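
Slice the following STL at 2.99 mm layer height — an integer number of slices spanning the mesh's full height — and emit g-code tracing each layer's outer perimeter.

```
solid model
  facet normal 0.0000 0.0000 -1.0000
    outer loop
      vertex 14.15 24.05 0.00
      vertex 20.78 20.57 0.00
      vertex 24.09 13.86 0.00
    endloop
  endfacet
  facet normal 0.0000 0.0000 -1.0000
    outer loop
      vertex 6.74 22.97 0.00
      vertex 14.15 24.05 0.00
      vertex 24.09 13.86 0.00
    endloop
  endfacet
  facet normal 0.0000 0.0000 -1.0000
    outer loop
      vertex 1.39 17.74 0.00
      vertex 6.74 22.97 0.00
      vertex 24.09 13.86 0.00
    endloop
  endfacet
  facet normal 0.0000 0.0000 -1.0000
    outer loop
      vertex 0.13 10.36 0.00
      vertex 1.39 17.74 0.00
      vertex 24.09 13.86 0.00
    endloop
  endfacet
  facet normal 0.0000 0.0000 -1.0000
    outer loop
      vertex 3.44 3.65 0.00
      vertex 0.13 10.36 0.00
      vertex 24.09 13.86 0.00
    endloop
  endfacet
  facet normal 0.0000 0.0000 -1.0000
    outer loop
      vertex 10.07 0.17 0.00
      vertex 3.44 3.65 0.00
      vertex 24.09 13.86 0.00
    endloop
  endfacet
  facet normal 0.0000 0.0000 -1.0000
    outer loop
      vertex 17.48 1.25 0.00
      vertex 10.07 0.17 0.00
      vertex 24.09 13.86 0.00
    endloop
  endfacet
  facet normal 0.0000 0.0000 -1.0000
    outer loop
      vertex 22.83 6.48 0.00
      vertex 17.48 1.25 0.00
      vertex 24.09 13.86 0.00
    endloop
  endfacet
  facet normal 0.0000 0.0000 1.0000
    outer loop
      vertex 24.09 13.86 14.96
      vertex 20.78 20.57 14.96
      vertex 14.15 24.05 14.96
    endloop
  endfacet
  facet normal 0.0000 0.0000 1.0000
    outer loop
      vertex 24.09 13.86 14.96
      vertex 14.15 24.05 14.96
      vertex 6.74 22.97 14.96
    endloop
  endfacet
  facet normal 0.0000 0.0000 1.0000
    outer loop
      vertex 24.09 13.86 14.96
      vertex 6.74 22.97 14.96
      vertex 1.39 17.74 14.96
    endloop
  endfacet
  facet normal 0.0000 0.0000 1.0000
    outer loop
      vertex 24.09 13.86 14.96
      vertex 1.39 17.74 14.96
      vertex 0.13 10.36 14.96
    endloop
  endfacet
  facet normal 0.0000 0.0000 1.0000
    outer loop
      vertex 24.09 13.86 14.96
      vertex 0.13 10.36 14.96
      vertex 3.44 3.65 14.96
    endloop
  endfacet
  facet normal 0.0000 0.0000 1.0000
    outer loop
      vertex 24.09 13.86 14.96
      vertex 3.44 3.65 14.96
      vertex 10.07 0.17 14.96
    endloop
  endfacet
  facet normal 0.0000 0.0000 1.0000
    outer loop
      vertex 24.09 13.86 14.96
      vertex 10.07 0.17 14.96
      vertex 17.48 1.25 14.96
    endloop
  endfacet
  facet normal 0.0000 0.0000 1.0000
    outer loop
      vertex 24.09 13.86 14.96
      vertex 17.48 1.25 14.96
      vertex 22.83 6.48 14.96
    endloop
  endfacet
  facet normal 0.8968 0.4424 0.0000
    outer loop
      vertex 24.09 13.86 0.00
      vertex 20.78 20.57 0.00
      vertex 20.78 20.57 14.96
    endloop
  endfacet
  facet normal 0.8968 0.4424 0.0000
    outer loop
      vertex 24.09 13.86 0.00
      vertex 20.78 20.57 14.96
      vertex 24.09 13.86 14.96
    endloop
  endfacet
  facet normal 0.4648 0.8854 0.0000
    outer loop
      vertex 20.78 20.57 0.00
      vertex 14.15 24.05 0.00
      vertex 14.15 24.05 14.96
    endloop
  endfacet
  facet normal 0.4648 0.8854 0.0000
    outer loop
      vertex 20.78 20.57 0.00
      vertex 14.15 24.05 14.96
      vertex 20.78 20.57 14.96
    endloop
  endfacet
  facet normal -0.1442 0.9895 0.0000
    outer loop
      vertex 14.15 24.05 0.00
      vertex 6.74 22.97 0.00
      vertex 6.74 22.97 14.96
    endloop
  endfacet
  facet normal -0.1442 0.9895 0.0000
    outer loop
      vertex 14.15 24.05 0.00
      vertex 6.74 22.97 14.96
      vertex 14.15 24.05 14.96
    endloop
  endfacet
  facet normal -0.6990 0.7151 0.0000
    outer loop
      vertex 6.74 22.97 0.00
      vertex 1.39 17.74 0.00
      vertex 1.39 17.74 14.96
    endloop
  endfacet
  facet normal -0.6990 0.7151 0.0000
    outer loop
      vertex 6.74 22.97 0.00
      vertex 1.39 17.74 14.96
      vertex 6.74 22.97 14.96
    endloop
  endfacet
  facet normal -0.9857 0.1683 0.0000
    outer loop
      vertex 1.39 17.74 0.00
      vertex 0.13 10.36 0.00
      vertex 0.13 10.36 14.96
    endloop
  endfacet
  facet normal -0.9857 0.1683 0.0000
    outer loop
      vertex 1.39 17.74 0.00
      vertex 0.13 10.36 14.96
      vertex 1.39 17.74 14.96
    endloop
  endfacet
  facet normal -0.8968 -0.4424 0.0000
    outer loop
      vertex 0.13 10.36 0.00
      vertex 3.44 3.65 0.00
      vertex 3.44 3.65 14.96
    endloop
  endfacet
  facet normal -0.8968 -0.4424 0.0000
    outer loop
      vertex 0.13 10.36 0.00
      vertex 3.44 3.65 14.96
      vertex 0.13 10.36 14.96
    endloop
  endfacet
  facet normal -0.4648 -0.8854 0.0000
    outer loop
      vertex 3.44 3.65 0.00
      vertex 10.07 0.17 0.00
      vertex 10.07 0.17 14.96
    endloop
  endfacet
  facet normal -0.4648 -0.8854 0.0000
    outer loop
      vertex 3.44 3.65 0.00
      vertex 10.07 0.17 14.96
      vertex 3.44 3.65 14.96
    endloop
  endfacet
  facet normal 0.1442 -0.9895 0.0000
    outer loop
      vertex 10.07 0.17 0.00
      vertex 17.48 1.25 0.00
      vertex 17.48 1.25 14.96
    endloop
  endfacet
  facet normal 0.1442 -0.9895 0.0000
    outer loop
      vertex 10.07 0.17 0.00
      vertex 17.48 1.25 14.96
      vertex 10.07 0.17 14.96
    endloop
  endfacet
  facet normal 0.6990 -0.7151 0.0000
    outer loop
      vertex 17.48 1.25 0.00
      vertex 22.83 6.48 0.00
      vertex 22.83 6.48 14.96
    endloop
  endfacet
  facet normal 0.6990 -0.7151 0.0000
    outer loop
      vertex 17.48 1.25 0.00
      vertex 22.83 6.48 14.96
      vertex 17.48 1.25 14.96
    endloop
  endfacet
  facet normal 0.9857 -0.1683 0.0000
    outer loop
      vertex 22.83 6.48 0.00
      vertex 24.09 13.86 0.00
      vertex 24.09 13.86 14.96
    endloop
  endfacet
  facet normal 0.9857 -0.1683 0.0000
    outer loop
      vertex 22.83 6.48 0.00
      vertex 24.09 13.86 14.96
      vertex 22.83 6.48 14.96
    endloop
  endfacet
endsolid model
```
; perimeter-only toolpath
G21 ; units = mm
G90 ; absolute positioning
G28 ; home
; layer 1
G0 Z2.99
G0 X24.09 Y13.86
G1 X20.78 Y20.57
G1 X14.15 Y24.05
G1 X6.74 Y22.97
G1 X1.39 Y17.74
G1 X0.13 Y10.36
G1 X3.44 Y3.65
G1 X10.07 Y0.17
G1 X17.48 Y1.25
G1 X22.83 Y6.48
G1 X24.09 Y13.86
; layer 2
G0 Z5.98
G0 X24.09 Y13.86
G1 X20.78 Y20.57
G1 X14.15 Y24.05
G1 X6.74 Y22.97
G1 X1.39 Y17.74
G1 X0.13 Y10.36
G1 X3.44 Y3.65
G1 X10.07 Y0.17
G1 X17.48 Y1.25
G1 X22.83 Y6.48
G1 X24.09 Y13.86
; layer 3
G0 Z8.98
G0 X24.09 Y13.86
G1 X20.78 Y20.57
G1 X14.15 Y24.05
G1 X6.74 Y22.97
G1 X1.39 Y17.74
G1 X0.13 Y10.36
G1 X3.44 Y3.65
G1 X10.07 Y0.17
G1 X17.48 Y1.25
G1 X22.83 Y6.48
G1 X24.09 Y13.86
; layer 4
G0 Z11.97
G0 X24.09 Y13.86
G1 X20.78 Y20.57
G1 X14.15 Y24.05
G1 X6.74 Y22.97
G1 X1.39 Y17.74
G1 X0.13 Y10.36
G1 X3.44 Y3.65
G1 X10.07 Y0.17
G1 X17.48 Y1.25
G1 X22.83 Y6.48
G1 X24.09 Y13.86
; layer 5
G0 Z14.96
G0 X24.09 Y13.86
G1 X20.78 Y20.57
G1 X14.15 Y24.05
G1 X6.74 Y22.97
G1 X1.39 Y17.74
G1 X0.13 Y10.36
G1 X3.44 Y3.65
G1 X10.07 Y0.17
G1 X17.48 Y1.25
G1 X22.83 Y6.48
G1 X24.09 Y13.86
M2 ; end

The solid is a regular 10-sided prism (a cylinder approximated with 10 flat sides), circumscribed radius ≈ 12.1 mm, height ≈ 15 mm. Slicing at Δz = 2.99 mm — 5 equal slices spanning the solid's height, so layer i sits at z = i·h/5 — gives 5 non-empty perimeters. Each is a 10-segment closed polygon; G0 lifts to the layer z and rapids to the start vertex, then G1 traces the edges.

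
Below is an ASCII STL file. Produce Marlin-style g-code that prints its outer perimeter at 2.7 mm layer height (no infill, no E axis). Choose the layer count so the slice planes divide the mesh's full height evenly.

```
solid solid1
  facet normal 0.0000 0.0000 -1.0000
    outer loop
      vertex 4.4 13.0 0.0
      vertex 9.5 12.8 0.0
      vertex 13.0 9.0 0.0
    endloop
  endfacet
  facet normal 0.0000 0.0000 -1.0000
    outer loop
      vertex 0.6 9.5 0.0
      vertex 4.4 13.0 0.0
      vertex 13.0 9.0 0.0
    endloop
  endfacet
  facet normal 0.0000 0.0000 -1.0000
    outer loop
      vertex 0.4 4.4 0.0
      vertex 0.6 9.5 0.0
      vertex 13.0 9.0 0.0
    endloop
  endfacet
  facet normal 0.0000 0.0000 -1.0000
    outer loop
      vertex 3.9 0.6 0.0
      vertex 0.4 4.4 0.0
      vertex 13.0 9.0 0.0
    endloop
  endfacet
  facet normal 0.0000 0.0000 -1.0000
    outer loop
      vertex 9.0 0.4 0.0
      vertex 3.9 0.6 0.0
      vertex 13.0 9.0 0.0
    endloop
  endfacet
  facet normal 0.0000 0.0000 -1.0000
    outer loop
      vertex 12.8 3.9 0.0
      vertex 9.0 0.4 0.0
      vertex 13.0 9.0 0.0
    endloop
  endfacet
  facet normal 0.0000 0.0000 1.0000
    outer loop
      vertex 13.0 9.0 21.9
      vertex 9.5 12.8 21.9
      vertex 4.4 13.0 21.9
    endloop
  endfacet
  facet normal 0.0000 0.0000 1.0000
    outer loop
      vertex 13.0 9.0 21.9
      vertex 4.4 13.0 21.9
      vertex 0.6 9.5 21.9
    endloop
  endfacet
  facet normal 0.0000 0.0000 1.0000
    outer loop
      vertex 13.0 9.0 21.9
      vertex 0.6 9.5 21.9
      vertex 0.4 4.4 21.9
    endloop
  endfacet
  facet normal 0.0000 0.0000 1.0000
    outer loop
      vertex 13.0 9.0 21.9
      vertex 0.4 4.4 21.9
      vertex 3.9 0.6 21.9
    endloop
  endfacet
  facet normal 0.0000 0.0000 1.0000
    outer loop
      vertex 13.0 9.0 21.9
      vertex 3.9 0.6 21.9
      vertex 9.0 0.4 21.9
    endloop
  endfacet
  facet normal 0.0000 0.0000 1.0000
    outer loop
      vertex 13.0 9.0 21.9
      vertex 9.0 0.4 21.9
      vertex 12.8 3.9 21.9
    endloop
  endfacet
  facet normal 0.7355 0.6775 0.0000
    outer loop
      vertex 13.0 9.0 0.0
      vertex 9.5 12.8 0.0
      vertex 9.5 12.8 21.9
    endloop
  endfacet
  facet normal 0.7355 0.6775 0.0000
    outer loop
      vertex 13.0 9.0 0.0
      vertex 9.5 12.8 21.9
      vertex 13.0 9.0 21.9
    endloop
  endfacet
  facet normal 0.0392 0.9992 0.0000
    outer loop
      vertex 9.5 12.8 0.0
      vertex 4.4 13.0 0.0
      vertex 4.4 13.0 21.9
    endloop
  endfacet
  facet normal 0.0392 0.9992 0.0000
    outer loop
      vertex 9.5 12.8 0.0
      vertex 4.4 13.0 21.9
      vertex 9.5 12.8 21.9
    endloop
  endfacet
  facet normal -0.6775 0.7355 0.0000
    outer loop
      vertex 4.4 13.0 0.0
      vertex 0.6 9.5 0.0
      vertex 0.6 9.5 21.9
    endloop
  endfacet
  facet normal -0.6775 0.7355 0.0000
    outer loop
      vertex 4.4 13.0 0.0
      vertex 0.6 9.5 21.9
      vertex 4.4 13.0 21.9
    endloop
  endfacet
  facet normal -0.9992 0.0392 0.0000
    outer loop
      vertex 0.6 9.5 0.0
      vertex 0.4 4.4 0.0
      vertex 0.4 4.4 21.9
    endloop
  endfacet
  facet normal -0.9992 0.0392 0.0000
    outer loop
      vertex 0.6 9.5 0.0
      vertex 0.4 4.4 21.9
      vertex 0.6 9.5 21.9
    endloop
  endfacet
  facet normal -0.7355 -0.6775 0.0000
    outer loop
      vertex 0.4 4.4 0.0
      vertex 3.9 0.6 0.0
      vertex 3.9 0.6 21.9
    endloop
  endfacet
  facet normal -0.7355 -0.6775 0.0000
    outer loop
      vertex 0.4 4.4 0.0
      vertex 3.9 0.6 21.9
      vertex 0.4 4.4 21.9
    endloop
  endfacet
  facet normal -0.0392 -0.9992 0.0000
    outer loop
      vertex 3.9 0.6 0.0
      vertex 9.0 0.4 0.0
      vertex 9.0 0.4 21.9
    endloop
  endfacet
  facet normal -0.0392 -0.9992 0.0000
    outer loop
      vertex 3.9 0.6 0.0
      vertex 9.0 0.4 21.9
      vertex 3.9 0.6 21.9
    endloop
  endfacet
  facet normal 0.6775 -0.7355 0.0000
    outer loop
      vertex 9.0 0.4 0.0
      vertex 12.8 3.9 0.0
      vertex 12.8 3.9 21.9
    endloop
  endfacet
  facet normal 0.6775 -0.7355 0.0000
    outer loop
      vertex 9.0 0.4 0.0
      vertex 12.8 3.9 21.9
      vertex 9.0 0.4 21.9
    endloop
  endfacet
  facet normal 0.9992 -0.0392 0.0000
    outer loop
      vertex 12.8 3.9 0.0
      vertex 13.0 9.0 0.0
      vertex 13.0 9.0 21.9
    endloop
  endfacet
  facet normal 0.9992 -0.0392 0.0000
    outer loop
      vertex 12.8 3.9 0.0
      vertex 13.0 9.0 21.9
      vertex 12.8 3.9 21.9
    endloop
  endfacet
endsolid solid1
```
; perimeter-only toolpath
G21 ; units = mm
G90 ; absolute positioning
G28 ; home
; layer 1
G0 Z2.7
G0 X13.0 Y9.0
G1 X9.5 Y12.8
G1 X4.4 Y13.0
G1 X0.6 Y9.5
G1 X0.4 Y4.4
G1 X3.9 Y0.6
G1 X9.0 Y0.4
G1 X12.8 Y3.9
G1 X13.0 Y9.0
; layer 2
G0 Z5.5
G0 X13.0 Y9.0
G1 X9.5 Y12.8
G1 X4.4 Y13.0
G1 X0.6 Y9.5
G1 X0.4 Y4.4
G1 X3.9 Y0.6
G1 X9.0 Y0.4
G1 X12.8 Y3.9
G1 X13.0 Y9.0
; layer 3
G0 Z8.2
G0 X13.0 Y9.0
G1 X9.5 Y12.8
G1 X4.4 Y13.0
G1 X0.6 Y9.5
G1 X0.4 Y4.4
G1 X3.9 Y0.6
G1 X9.0 Y0.4
G1 X12.8 Y3.9
G1 X13.0 Y9.0
; layer 4
G0 Z10.9
G0 X13.0 Y9.0
G1 X9.5 Y12.8
G1 X4.4 Y13.0
G1 X0.6 Y9.5
G1 X0.4 Y4.4
G1 X3.9 Y0.6
G1 X9.0 Y0.4
G1 X12.8 Y3.9
G1 X13.0 Y9.0
; layer 5
G0 Z13.7
G0 X13.0 Y9.0
G1 X9.5 Y12.8
G1 X4.4 Y13.0
G1 X0.6 Y9.5
G1 X0.4 Y4.4
G1 X3.9 Y0.6
G1 X9.0 Y0.4
G1 X12.8 Y3.9
G1 X13.0 Y9.0
; layer 6
G0 Z16.4
G0 X13.0 Y9.0
G1 X9.5 Y12.8
G1 X4.4 Y13.0
G1 X0.6 Y9.5
G1 X0.4 Y4.4
G1 X3.9 Y0.6
G1 X9.0 Y0.4
G1 X12.8 Y3.9
G1 X13.0 Y9.0
; layer 7
G0 Z19.2
G0 X13.0 Y9.0
G1 X9.5 Y12.8
G1 X4.4 Y13.0
G1 X0.6 Y9.5
G1 X0.4 Y4.4
G1 X3.9 Y0.6
G1 X9.0 Y0.4
G1 X12.8 Y3.9
G1 X13.0 Y9.0
; layer 8
G0 Z21.9
G0 X13.0 Y9.0
G1 X9.5 Y12.8
G1 X4.4 Y13.0
G1 X0.6 Y9.5
G1 X0.4 Y4.4
G1 X3.9 Y0.6
G1 X9.0 Y0.4
G1 X12.8 Y3.9
G1 X13.0 Y9.0
M2 ; end

The solid is a regular 8-sided prism (a cylinder approximated with 8 flat sides), circumscribed radius ≈ 6.7 mm, height ≈ 21.9 mm. Slicing at Δz = 2.7 mm — 8 equal slices spanning the solid's height, so layer i sits at z = i·h/8 — gives 8 non-empty perimeters. Each is a 8-segment closed polygon; G0 lifts to the layer z and rapids to the start vertex, then G1 traces the edges.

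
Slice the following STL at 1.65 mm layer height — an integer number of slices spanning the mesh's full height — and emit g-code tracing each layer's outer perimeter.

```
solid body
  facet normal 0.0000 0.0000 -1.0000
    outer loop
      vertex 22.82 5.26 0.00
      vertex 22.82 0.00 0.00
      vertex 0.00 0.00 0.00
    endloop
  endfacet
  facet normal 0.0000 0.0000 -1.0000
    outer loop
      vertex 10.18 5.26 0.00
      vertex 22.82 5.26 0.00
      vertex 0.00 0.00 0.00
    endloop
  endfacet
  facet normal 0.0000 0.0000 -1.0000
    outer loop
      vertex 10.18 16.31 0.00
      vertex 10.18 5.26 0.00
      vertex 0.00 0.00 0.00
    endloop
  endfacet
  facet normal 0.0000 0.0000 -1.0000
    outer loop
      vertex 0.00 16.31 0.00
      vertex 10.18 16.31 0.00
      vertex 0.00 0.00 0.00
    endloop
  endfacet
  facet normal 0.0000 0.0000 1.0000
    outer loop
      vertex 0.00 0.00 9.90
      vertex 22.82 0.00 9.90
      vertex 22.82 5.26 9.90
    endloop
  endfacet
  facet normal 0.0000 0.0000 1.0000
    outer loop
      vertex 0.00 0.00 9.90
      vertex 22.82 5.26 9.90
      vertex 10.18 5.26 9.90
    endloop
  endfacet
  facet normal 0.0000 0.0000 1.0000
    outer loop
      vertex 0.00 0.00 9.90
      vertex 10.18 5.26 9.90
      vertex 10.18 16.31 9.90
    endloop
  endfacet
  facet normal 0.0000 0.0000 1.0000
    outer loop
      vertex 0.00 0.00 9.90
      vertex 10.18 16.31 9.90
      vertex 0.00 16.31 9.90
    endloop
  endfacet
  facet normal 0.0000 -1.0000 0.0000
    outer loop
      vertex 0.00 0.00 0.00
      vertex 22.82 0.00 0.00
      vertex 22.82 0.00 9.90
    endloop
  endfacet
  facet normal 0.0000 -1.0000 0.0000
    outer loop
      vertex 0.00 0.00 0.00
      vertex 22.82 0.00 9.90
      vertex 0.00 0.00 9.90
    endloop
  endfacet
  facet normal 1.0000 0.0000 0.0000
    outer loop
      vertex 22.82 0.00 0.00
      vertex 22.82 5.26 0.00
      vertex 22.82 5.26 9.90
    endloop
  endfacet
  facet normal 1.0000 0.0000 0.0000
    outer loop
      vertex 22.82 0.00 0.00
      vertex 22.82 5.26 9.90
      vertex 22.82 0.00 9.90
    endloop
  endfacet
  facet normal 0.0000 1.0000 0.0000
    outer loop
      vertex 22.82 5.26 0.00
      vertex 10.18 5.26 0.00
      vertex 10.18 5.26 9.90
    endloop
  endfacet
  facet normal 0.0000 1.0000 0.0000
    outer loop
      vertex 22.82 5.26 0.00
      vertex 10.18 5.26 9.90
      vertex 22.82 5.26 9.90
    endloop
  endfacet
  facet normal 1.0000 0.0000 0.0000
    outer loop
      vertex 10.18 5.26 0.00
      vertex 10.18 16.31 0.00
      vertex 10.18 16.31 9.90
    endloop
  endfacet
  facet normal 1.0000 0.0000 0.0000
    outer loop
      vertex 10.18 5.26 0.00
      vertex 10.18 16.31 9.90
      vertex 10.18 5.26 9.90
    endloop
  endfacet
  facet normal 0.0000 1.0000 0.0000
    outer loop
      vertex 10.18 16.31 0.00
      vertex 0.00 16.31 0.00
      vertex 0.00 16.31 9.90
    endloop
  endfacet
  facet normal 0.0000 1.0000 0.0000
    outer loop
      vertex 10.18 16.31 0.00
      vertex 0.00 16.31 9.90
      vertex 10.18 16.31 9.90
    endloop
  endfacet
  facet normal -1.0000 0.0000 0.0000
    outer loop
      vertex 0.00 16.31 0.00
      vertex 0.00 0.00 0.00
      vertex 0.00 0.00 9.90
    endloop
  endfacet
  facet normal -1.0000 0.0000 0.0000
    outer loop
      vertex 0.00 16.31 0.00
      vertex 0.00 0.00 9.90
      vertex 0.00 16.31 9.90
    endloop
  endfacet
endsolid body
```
; perimeter-only toolpath
G21 ; units = mm
G90 ; absolute positioning
G28 ; home
; layer 1
G0 Z1.65
G0 X0.00 Y0.00
G1 X22.82 Y0.00
G1 X22.82 Y5.26
G1 X10.18 Y5.26
G1 X10.18 Y16.31
G1 X0.00 Y16.31
G1 X0.00 Y0.00
; layer 2
G0 Z3.30
G0 X0.00 Y0.00
G1 X22.82 Y0.00
G1 X22.82 Y5.26
G1 X10.18 Y5.26
G1 X10.18 Y16.31
G1 X0.00 Y16.31
G1 X0.00 Y0.00
; layer 3
G0 Z4.95
G0 X0.00 Y0.00
G1 X22.82 Y0.00
G1 X22.82 Y5.26
G1 X10.18 Y5.26
G1 X10.18 Y16.31
G1 X0.00 Y16.31
G1 X0.00 Y0.00
; layer 4
G0 Z6.60
G0 X0.00 Y0.00
G1 X22.82 Y0.00
G1 X22.82 Y5.26
G1 X10.18 Y5.26
G1 X10.18 Y16.31
G1 X0.00 Y16.31
G1 X0.00 Y0.00
; layer 5
G0 Z8.25
G0 X0.00 Y0.00
G1 X22.82 Y0.00
G1 X22.82 Y5.26
G1 X10.18 Y5.26
G1 X10.18 Y16.31
G1 X0.00 Y16.31
G1 X0.00 Y0.00
; layer 6
G0 Z9.90
G0 X0.00 Y0.00
G1 X22.82 Y0.00
G1 X22.82 Y5.26
G1 X10.18 Y5.26
G1 X10.18 Y16.31
G1 X0.00 Y16.31
G1 X0.00 Y0.00
M2 ; end

The solid is an L-shaped prism: outer 22.8 × 16.3 mm, arm thicknesses ≈ 5.26 mm (horizontal) and 10.2 mm (vertical), extruded 9.9 mm in z. Slicing at Δz = 1.65 mm — 6 equal slices spanning the solid's height, so layer i sits at z = i·h/6 — gives 6 non-empty perimeters. Each is a 6-segment closed polygon; G0 lifts to the layer z and rapids to the start vertex, then G1 traces the edges.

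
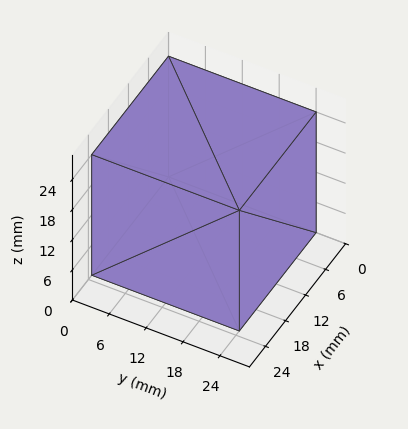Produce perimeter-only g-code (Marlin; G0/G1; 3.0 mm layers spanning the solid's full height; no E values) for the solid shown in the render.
Reading the render: the shape is a rectangular box, roughly 23 × 24 mm footprint and 24 mm tall (dimensions read to the nearest mm from the axis ticks). For the g-code, the solid's height is divided into equal slices at the stated Δz and each level perimeter traced with G1 moves after a G0 lift.

; perimeter-only toolpath
G21 ; units = mm
G90 ; absolute positioning
G28 ; home
; layer 1
G0 Z3.0
G0 X0.0 Y0.0
G1 X23.0 Y0.0
G1 X23.0 Y24.0
G1 X0.0 Y24.0
G1 X0.0 Y0.0
; layer 2
G0 Z6.0
G0 X0.0 Y0.0
G1 X23.0 Y0.0
G1 X23.0 Y24.0
G1 X0.0 Y24.0
G1 X0.0 Y0.0
; layer 3
G0 Z9.0
G0 X0.0 Y0.0
G1 X23.0 Y0.0
G1 X23.0 Y24.0
G1 X0.0 Y24.0
G1 X0.0 Y0.0
; layer 4
G0 Z12.0
G0 X0.0 Y0.0
G1 X23.0 Y0.0
G1 X23.0 Y24.0
G1 X0.0 Y24.0
G1 X0.0 Y0.0
; layer 5
G0 Z15.0
G0 X0.0 Y0.0
G1 X23.0 Y0.0
G1 X23.0 Y24.0
G1 X0.0 Y24.0
G1 X0.0 Y0.0
; layer 6
G0 Z18.0
G0 X0.0 Y0.0
G1 X23.0 Y0.0
G1 X23.0 Y24.0
G1 X0.0 Y24.0
G1 X0.0 Y0.0
; layer 7
G0 Z21.0
G0 X0.0 Y0.0
G1 X23.0 Y0.0
G1 X23.0 Y24.0
G1 X0.0 Y24.0
G1 X0.0 Y0.0
; layer 8
G0 Z24.0
G0 X0.0 Y0.0
G1 X23.0 Y0.0
G1 X23.0 Y24.0
G1 X0.0 Y24.0
G1 X0.0 Y0.0
M2 ; end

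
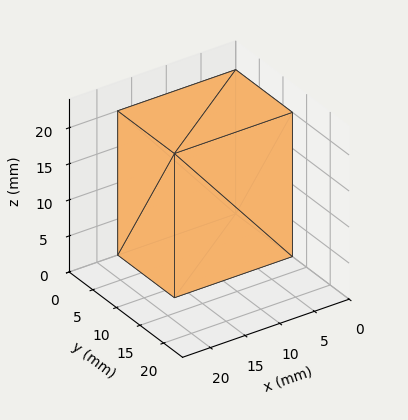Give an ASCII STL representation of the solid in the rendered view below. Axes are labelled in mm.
Reading the render: the shape is a rectangular box, roughly 17 × 12 mm footprint and 20 mm tall (dimensions read to the nearest mm from the axis ticks). For the STL, each face is triangulated and given an outward normal.

solid part
  facet normal 0.0000 0.0000 -1.0000
    outer loop
      vertex 17.00 12.00 0.00
      vertex 17.00 0.00 0.00
      vertex 0.00 0.00 0.00
    endloop
  endfacet
  facet normal 0.0000 0.0000 -1.0000
    outer loop
      vertex 0.00 12.00 0.00
      vertex 17.00 12.00 0.00
      vertex 0.00 0.00 0.00
    endloop
  endfacet
  facet normal 0.0000 0.0000 1.0000
    outer loop
      vertex 0.00 0.00 20.00
      vertex 17.00 0.00 20.00
      vertex 17.00 12.00 20.00
    endloop
  endfacet
  facet normal 0.0000 0.0000 1.0000
    outer loop
      vertex 0.00 0.00 20.00
      vertex 17.00 12.00 20.00
      vertex 0.00 12.00 20.00
    endloop
  endfacet
  facet normal 0.0000 -1.0000 0.0000
    outer loop
      vertex 0.00 0.00 0.00
      vertex 17.00 0.00 0.00
      vertex 17.00 0.00 20.00
    endloop
  endfacet
  facet normal 0.0000 -1.0000 0.0000
    outer loop
      vertex 0.00 0.00 0.00
      vertex 17.00 0.00 20.00
      vertex 0.00 0.00 20.00
    endloop
  endfacet
  facet normal 0.0000 1.0000 0.0000
    outer loop
      vertex 17.00 12.00 20.00
      vertex 17.00 12.00 0.00
      vertex 0.00 12.00 0.00
    endloop
  endfacet
  facet normal 0.0000 1.0000 0.0000
    outer loop
      vertex 0.00 12.00 20.00
      vertex 17.00 12.00 20.00
      vertex 0.00 12.00 0.00
    endloop
  endfacet
  facet normal -1.0000 0.0000 0.0000
    outer loop
      vertex 0.00 12.00 20.00
      vertex 0.00 12.00 0.00
      vertex 0.00 0.00 0.00
    endloop
  endfacet
  facet normal -1.0000 0.0000 0.0000
    outer loop
      vertex 0.00 0.00 20.00
      vertex 0.00 12.00 20.00
      vertex 0.00 0.00 0.00
    endloop
  endfacet
  facet normal 1.0000 0.0000 0.0000
    outer loop
      vertex 17.00 0.00 0.00
      vertex 17.00 12.00 0.00
      vertex 17.00 12.00 20.00
    endloop
  endfacet
  facet normal 1.0000 0.0000 0.0000
    outer loop
      vertex 17.00 0.00 0.00
      vertex 17.00 12.00 20.00
      vertex 17.00 0.00 20.00
    endloop
  endfacet
endsolid part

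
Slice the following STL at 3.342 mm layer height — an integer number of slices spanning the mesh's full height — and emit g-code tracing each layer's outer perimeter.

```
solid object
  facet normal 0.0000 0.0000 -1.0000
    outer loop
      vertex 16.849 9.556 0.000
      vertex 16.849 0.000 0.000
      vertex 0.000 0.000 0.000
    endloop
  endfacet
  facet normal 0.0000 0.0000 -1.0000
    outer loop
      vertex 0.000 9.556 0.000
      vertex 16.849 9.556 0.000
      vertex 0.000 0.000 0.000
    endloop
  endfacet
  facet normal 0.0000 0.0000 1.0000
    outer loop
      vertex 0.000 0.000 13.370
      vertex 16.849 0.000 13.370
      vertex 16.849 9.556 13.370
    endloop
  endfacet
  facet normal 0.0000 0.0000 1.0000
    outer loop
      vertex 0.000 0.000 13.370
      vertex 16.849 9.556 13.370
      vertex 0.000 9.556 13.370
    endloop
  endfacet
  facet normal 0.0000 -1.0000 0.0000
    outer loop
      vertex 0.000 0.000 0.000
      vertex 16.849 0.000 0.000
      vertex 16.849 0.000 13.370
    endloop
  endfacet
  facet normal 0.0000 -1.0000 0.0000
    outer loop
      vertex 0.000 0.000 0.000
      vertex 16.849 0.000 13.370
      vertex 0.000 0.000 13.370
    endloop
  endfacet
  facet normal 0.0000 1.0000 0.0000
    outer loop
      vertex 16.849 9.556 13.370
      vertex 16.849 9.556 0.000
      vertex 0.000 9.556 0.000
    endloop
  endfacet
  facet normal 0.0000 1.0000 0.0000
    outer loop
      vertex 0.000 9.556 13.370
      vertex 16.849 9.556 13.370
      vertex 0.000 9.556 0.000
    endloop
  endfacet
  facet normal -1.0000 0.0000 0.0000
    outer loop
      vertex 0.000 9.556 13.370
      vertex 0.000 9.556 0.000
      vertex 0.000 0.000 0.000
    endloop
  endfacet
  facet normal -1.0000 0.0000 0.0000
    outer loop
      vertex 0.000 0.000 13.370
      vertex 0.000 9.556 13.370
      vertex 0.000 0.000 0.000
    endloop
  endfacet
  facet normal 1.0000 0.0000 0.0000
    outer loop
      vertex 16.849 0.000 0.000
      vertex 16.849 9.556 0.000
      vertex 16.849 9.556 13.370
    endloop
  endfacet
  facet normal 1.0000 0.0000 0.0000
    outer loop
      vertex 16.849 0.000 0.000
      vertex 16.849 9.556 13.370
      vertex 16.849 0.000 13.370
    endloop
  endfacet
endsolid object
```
; perimeter-only toolpath
G21 ; units = mm
G90 ; absolute positioning
G28 ; home
; layer 1
G0 Z3.342
G0 X0.000 Y0.000
G1 X16.849 Y0.000
G1 X16.849 Y9.556
G1 X0.000 Y9.556
G1 X0.000 Y0.000
; layer 2
G0 Z6.685
G0 X0.000 Y0.000
G1 X16.849 Y0.000
G1 X16.849 Y9.556
G1 X0.000 Y9.556
G1 X0.000 Y0.000
; layer 3
G0 Z10.027
G0 X0.000 Y0.000
G1 X16.849 Y0.000
G1 X16.849 Y9.556
G1 X0.000 Y9.556
G1 X0.000 Y0.000
; layer 4
G0 Z13.370
G0 X0.000 Y0.000
G1 X16.849 Y0.000
G1 X16.849 Y9.556
G1 X0.000 Y9.556
G1 X0.000 Y0.000
M2 ; end

The solid is a rectangular box, roughly 16.8 × 9.56 mm footprint and 13.4 mm tall. Slicing at Δz = 3.342 mm — 4 equal slices spanning the solid's height, so layer i sits at z = i·h/4 — gives 4 non-empty perimeters. Each is a 4-segment closed polygon; G0 lifts to the layer z and rapids to the start vertex, then G1 traces the edges.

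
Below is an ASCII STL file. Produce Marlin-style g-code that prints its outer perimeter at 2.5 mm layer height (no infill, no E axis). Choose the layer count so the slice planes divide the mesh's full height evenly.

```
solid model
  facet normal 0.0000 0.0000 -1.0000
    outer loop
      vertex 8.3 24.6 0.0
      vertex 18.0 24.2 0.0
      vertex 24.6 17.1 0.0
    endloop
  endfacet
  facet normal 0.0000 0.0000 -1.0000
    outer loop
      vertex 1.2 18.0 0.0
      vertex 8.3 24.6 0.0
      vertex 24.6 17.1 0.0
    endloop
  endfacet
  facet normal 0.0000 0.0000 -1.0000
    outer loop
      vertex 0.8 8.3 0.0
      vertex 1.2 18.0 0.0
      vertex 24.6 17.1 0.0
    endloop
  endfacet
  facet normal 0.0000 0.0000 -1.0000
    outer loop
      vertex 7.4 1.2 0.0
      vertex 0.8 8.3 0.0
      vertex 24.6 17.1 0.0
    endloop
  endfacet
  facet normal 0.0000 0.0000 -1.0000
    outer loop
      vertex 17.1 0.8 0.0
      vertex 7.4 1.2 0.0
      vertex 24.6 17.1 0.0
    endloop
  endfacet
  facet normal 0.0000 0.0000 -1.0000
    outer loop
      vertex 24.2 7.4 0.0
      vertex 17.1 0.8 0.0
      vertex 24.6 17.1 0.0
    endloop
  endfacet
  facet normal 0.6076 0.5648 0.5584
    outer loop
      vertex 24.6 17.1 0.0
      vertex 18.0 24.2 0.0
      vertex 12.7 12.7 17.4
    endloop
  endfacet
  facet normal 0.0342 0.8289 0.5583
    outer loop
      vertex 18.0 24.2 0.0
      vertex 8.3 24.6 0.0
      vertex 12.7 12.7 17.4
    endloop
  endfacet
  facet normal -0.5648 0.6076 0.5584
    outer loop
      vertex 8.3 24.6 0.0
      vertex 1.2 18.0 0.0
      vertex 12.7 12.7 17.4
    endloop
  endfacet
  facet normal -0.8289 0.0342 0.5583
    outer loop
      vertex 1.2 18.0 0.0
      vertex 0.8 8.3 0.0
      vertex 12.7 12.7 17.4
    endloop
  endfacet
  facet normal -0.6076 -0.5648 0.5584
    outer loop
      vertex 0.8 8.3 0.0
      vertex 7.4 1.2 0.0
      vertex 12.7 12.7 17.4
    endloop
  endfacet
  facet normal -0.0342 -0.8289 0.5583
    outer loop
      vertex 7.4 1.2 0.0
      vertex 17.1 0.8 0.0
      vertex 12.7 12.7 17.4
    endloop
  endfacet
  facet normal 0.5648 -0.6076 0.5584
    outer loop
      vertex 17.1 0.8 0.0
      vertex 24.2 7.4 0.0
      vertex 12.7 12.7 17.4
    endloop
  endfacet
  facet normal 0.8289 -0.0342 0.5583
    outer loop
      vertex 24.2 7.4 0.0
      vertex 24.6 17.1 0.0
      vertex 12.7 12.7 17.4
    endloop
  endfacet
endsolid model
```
; perimeter-only toolpath
G21 ; units = mm
G90 ; absolute positioning
G28 ; home
; layer 1
G0 Z2.5
G0 X22.9 Y16.5
G1 X17.2 Y22.6
G1 X8.9 Y22.9
G1 X2.8 Y17.2
G1 X2.5 Y8.9
G1 X8.2 Y2.8
G1 X16.5 Y2.5
G1 X22.6 Y8.2
G1 X22.9 Y16.5
; layer 2
G0 Z5.0
G0 X21.2 Y15.8
G1 X16.5 Y20.9
G1 X9.6 Y21.2
G1 X4.5 Y16.5
G1 X4.2 Y9.6
G1 X8.9 Y4.5
G1 X15.8 Y4.2
G1 X20.9 Y8.9
G1 X21.2 Y15.8
; layer 3
G0 Z7.5
G0 X19.5 Y15.2
G1 X15.7 Y19.3
G1 X10.2 Y19.5
G1 X6.1 Y15.7
G1 X5.9 Y10.2
G1 X9.7 Y6.1
G1 X15.2 Y5.9
G1 X19.3 Y9.7
G1 X19.5 Y15.2
; layer 4
G0 Z9.9
G0 X17.8 Y14.6
G1 X15.0 Y17.6
G1 X10.8 Y17.8
G1 X7.8 Y15.0
G1 X7.6 Y10.8
G1 X10.4 Y7.8
G1 X14.6 Y7.6
G1 X17.6 Y10.4
G1 X17.8 Y14.6
; layer 5
G0 Z12.4
G0 X16.1 Y14.0
G1 X14.2 Y16.0
G1 X11.4 Y16.1
G1 X9.4 Y14.2
G1 X9.3 Y11.4
G1 X11.2 Y9.4
G1 X14.0 Y9.3
G1 X16.0 Y11.2
G1 X16.1 Y14.0
; layer 6
G0 Z14.9
G0 X14.4 Y13.3
G1 X13.5 Y14.3
G1 X12.1 Y14.4
G1 X11.1 Y13.5
G1 X11.0 Y12.1
G1 X11.9 Y11.1
G1 X13.3 Y11.0
G1 X14.3 Y11.9
G1 X14.4 Y13.3
M2 ; end

The solid is a regular 8-sided pyramid, base circumscribed radius ≈ 12.7 mm, apex at z ≈ 17.4 mm. Slicing at Δz = 2.5 mm — 7 equal slices spanning the solid's height, so layer i sits at z = i·h/7 — gives 6 non-empty perimeters. Each is a 8-segment closed polygon; G0 lifts to the layer z and rapids to the start vertex, then G1 traces the edges. The cross-section shrinks linearly with z (the slice at the apex is degenerate and omitted).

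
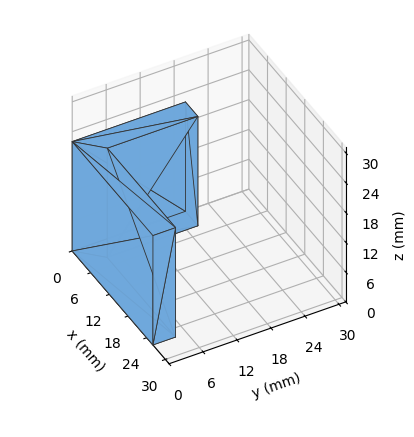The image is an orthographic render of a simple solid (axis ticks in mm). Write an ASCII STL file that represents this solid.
Reading the render: the shape is an L-shaped prism: outer 26 × 20 mm, arm thicknesses ≈ 4 mm (horizontal) and 4 mm (vertical), extruded 22 mm in z (dimensions read to the nearest mm from the axis ticks). For the STL, each face is triangulated and given an outward normal.

solid part
  facet normal 0.0000 0.0000 -1.0000
    outer loop
      vertex 26.00 4.00 0.00
      vertex 26.00 0.00 0.00
      vertex 0.00 0.00 0.00
    endloop
  endfacet
  facet normal 0.0000 0.0000 -1.0000
    outer loop
      vertex 4.00 4.00 0.00
      vertex 26.00 4.00 0.00
      vertex 0.00 0.00 0.00
    endloop
  endfacet
  facet normal 0.0000 0.0000 -1.0000
    outer loop
      vertex 4.00 20.00 0.00
      vertex 4.00 4.00 0.00
      vertex 0.00 0.00 0.00
    endloop
  endfacet
  facet normal 0.0000 0.0000 -1.0000
    outer loop
      vertex 0.00 20.00 0.00
      vertex 4.00 20.00 0.00
      vertex 0.00 0.00 0.00
    endloop
  endfacet
  facet normal 0.0000 0.0000 1.0000
    outer loop
      vertex 0.00 0.00 22.00
      vertex 26.00 0.00 22.00
      vertex 26.00 4.00 22.00
    endloop
  endfacet
  facet normal 0.0000 0.0000 1.0000
    outer loop
      vertex 0.00 0.00 22.00
      vertex 26.00 4.00 22.00
      vertex 4.00 4.00 22.00
    endloop
  endfacet
  facet normal 0.0000 0.0000 1.0000
    outer loop
      vertex 0.00 0.00 22.00
      vertex 4.00 4.00 22.00
      vertex 4.00 20.00 22.00
    endloop
  endfacet
  facet normal 0.0000 0.0000 1.0000
    outer loop
      vertex 0.00 0.00 22.00
      vertex 4.00 20.00 22.00
      vertex 0.00 20.00 22.00
    endloop
  endfacet
  facet normal 0.0000 -1.0000 0.0000
    outer loop
      vertex 0.00 0.00 0.00
      vertex 26.00 0.00 0.00
      vertex 26.00 0.00 22.00
    endloop
  endfacet
  facet normal 0.0000 -1.0000 0.0000
    outer loop
      vertex 0.00 0.00 0.00
      vertex 26.00 0.00 22.00
      vertex 0.00 0.00 22.00
    endloop
  endfacet
  facet normal 1.0000 0.0000 0.0000
    outer loop
      vertex 26.00 0.00 0.00
      vertex 26.00 4.00 0.00
      vertex 26.00 4.00 22.00
    endloop
  endfacet
  facet normal 1.0000 0.0000 0.0000
    outer loop
      vertex 26.00 0.00 0.00
      vertex 26.00 4.00 22.00
      vertex 26.00 0.00 22.00
    endloop
  endfacet
  facet normal 0.0000 1.0000 0.0000
    outer loop
      vertex 26.00 4.00 0.00
      vertex 4.00 4.00 0.00
      vertex 4.00 4.00 22.00
    endloop
  endfacet
  facet normal 0.0000 1.0000 0.0000
    outer loop
      vertex 26.00 4.00 0.00
      vertex 4.00 4.00 22.00
      vertex 26.00 4.00 22.00
    endloop
  endfacet
  facet normal 1.0000 0.0000 0.0000
    outer loop
      vertex 4.00 4.00 0.00
      vertex 4.00 20.00 0.00
      vertex 4.00 20.00 22.00
    endloop
  endfacet
  facet normal 1.0000 0.0000 0.0000
    outer loop
      vertex 4.00 4.00 0.00
      vertex 4.00 20.00 22.00
      vertex 4.00 4.00 22.00
    endloop
  endfacet
  facet normal 0.0000 1.0000 0.0000
    outer loop
      vertex 4.00 20.00 0.00
      vertex 0.00 20.00 0.00
      vertex 0.00 20.00 22.00
    endloop
  endfacet
  facet normal 0.0000 1.0000 0.0000
    outer loop
      vertex 4.00 20.00 0.00
      vertex 0.00 20.00 22.00
      vertex 4.00 20.00 22.00
    endloop
  endfacet
  facet normal -1.0000 0.0000 0.0000
    outer loop
      vertex 0.00 20.00 0.00
      vertex 0.00 0.00 0.00
      vertex 0.00 0.00 22.00
    endloop
  endfacet
  facet normal -1.0000 0.0000 0.0000
    outer loop
      vertex 0.00 20.00 0.00
      vertex 0.00 0.00 22.00
      vertex 0.00 20.00 22.00
    endloop
  endfacet
endsolid part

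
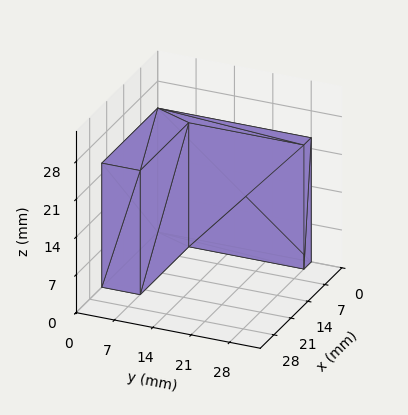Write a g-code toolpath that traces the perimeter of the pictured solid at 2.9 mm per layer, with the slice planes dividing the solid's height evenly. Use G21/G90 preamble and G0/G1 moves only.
Reading the render: the shape is an L-shaped prism: outer 23 × 28 mm, arm thicknesses ≈ 7 mm (horizontal) and 3 mm (vertical), extruded 23 mm in z (dimensions read to the nearest mm from the axis ticks). For the g-code, the solid's height is divided into equal slices at the stated Δz and each level perimeter traced with G1 moves after a G0 lift.

; perimeter-only toolpath
G21 ; units = mm
G90 ; absolute positioning
G28 ; home
; layer 1
G0 Z2.9
G0 X0.0 Y0.0
G1 X23.0 Y0.0
G1 X23.0 Y7.0
G1 X3.0 Y7.0
G1 X3.0 Y28.0
G1 X0.0 Y28.0
G1 X0.0 Y0.0
; layer 2
G0 Z5.8
G0 X0.0 Y0.0
G1 X23.0 Y0.0
G1 X23.0 Y7.0
G1 X3.0 Y7.0
G1 X3.0 Y28.0
G1 X0.0 Y28.0
G1 X0.0 Y0.0
; layer 3
G0 Z8.6
G0 X0.0 Y0.0
G1 X23.0 Y0.0
G1 X23.0 Y7.0
G1 X3.0 Y7.0
G1 X3.0 Y28.0
G1 X0.0 Y28.0
G1 X0.0 Y0.0
; layer 4
G0 Z11.5
G0 X0.0 Y0.0
G1 X23.0 Y0.0
G1 X23.0 Y7.0
G1 X3.0 Y7.0
G1 X3.0 Y28.0
G1 X0.0 Y28.0
G1 X0.0 Y0.0
; layer 5
G0 Z14.4
G0 X0.0 Y0.0
G1 X23.0 Y0.0
G1 X23.0 Y7.0
G1 X3.0 Y7.0
G1 X3.0 Y28.0
G1 X0.0 Y28.0
G1 X0.0 Y0.0
; layer 6
G0 Z17.2
G0 X0.0 Y0.0
G1 X23.0 Y0.0
G1 X23.0 Y7.0
G1 X3.0 Y7.0
G1 X3.0 Y28.0
G1 X0.0 Y28.0
G1 X0.0 Y0.0
; layer 7
G0 Z20.1
G0 X0.0 Y0.0
G1 X23.0 Y0.0
G1 X23.0 Y7.0
G1 X3.0 Y7.0
G1 X3.0 Y28.0
G1 X0.0 Y28.0
G1 X0.0 Y0.0
; layer 8
G0 Z23.0
G0 X0.0 Y0.0
G1 X23.0 Y0.0
G1 X23.0 Y7.0
G1 X3.0 Y7.0
G1 X3.0 Y28.0
G1 X0.0 Y28.0
G1 X0.0 Y0.0
M2 ; end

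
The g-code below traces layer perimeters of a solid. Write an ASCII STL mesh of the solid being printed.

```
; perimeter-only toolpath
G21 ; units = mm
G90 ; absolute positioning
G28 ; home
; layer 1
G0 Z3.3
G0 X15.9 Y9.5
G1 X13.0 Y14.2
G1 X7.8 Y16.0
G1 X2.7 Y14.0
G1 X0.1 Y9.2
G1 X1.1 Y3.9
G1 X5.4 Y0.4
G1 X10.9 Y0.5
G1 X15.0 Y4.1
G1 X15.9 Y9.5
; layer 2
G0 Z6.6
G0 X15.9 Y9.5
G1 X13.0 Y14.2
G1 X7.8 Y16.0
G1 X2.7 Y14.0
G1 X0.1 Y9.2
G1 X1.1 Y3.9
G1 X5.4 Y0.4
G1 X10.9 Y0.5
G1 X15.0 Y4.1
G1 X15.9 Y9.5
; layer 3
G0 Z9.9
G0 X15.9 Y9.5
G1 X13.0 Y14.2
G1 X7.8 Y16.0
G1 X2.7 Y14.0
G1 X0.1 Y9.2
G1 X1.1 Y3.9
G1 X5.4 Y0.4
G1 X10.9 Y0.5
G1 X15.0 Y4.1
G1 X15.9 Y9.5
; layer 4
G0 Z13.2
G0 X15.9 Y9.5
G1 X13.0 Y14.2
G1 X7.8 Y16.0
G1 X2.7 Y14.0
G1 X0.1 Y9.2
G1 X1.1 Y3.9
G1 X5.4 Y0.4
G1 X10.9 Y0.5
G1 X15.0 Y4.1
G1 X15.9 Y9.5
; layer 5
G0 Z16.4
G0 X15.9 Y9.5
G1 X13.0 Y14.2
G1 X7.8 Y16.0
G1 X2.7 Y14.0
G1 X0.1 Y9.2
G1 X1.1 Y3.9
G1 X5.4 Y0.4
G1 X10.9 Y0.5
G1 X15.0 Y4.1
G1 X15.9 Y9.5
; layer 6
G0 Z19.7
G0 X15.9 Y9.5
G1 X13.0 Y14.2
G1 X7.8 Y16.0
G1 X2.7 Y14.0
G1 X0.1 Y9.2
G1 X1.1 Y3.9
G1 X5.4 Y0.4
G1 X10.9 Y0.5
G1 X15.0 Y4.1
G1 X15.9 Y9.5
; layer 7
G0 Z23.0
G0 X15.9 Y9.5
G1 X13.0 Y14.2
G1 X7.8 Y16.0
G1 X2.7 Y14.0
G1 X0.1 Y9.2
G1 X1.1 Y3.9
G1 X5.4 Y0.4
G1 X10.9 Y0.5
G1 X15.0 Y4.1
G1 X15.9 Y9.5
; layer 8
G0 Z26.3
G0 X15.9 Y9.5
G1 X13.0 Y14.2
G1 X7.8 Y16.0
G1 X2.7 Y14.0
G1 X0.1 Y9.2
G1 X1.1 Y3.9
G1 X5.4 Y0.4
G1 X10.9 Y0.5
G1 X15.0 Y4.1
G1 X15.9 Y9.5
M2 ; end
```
solid part
  facet normal 0.0000 0.0000 -1.0000
    outer loop
      vertex 7.8 16.0 0.0
      vertex 13.0 14.2 0.0
      vertex 15.9 9.5 0.0
    endloop
  endfacet
  facet normal 0.0000 0.0000 -1.0000
    outer loop
      vertex 2.7 14.0 0.0
      vertex 7.8 16.0 0.0
      vertex 15.9 9.5 0.0
    endloop
  endfacet
  facet normal 0.0000 0.0000 -1.0000
    outer loop
      vertex 0.1 9.2 0.0
      vertex 2.7 14.0 0.0
      vertex 15.9 9.5 0.0
    endloop
  endfacet
  facet normal 0.0000 0.0000 -1.0000
    outer loop
      vertex 1.1 3.9 0.0
      vertex 0.1 9.2 0.0
      vertex 15.9 9.5 0.0
    endloop
  endfacet
  facet normal 0.0000 0.0000 -1.0000
    outer loop
      vertex 5.4 0.4 0.0
      vertex 1.1 3.9 0.0
      vertex 15.9 9.5 0.0
    endloop
  endfacet
  facet normal 0.0000 0.0000 -1.0000
    outer loop
      vertex 10.9 0.5 0.0
      vertex 5.4 0.4 0.0
      vertex 15.9 9.5 0.0
    endloop
  endfacet
  facet normal 0.0000 0.0000 -1.0000
    outer loop
      vertex 15.0 4.1 0.0
      vertex 10.9 0.5 0.0
      vertex 15.9 9.5 0.0
    endloop
  endfacet
  facet normal 0.0000 0.0000 1.0000
    outer loop
      vertex 15.9 9.5 26.3
      vertex 13.0 14.2 26.3
      vertex 7.8 16.0 26.3
    endloop
  endfacet
  facet normal 0.0000 0.0000 1.0000
    outer loop
      vertex 15.9 9.5 26.3
      vertex 7.8 16.0 26.3
      vertex 2.7 14.0 26.3
    endloop
  endfacet
  facet normal 0.0000 0.0000 1.0000
    outer loop
      vertex 15.9 9.5 26.3
      vertex 2.7 14.0 26.3
      vertex 0.1 9.2 26.3
    endloop
  endfacet
  facet normal 0.0000 0.0000 1.0000
    outer loop
      vertex 15.9 9.5 26.3
      vertex 0.1 9.2 26.3
      vertex 1.1 3.9 26.3
    endloop
  endfacet
  facet normal 0.0000 0.0000 1.0000
    outer loop
      vertex 15.9 9.5 26.3
      vertex 1.1 3.9 26.3
      vertex 5.4 0.4 26.3
    endloop
  endfacet
  facet normal 0.0000 0.0000 1.0000
    outer loop
      vertex 15.9 9.5 26.3
      vertex 5.4 0.4 26.3
      vertex 10.9 0.5 26.3
    endloop
  endfacet
  facet normal 0.0000 0.0000 1.0000
    outer loop
      vertex 15.9 9.5 26.3
      vertex 10.9 0.5 26.3
      vertex 15.0 4.1 26.3
    endloop
  endfacet
  facet normal 0.8510 0.5251 0.0000
    outer loop
      vertex 15.9 9.5 0.0
      vertex 13.0 14.2 0.0
      vertex 13.0 14.2 26.3
    endloop
  endfacet
  facet normal 0.8510 0.5251 0.0000
    outer loop
      vertex 15.9 9.5 0.0
      vertex 13.0 14.2 26.3
      vertex 15.9 9.5 26.3
    endloop
  endfacet
  facet normal 0.3271 0.9450 0.0000
    outer loop
      vertex 13.0 14.2 0.0
      vertex 7.8 16.0 0.0
      vertex 7.8 16.0 26.3
    endloop
  endfacet
  facet normal 0.3271 0.9450 0.0000
    outer loop
      vertex 13.0 14.2 0.0
      vertex 7.8 16.0 26.3
      vertex 13.0 14.2 26.3
    endloop
  endfacet
  facet normal -0.3651 0.9310 0.0000
    outer loop
      vertex 7.8 16.0 0.0
      vertex 2.7 14.0 0.0
      vertex 2.7 14.0 26.3
    endloop
  endfacet
  facet normal -0.3651 0.9310 0.0000
    outer loop
      vertex 7.8 16.0 0.0
      vertex 2.7 14.0 26.3
      vertex 7.8 16.0 26.3
    endloop
  endfacet
  facet normal -0.8793 0.4763 0.0000
    outer loop
      vertex 2.7 14.0 0.0
      vertex 0.1 9.2 0.0
      vertex 0.1 9.2 26.3
    endloop
  endfacet
  facet normal -0.8793 0.4763 0.0000
    outer loop
      vertex 2.7 14.0 0.0
      vertex 0.1 9.2 26.3
      vertex 2.7 14.0 26.3
    endloop
  endfacet
  facet normal -0.9827 -0.1854 0.0000
    outer loop
      vertex 0.1 9.2 0.0
      vertex 1.1 3.9 0.0
      vertex 1.1 3.9 26.3
    endloop
  endfacet
  facet normal -0.9827 -0.1854 0.0000
    outer loop
      vertex 0.1 9.2 0.0
      vertex 1.1 3.9 26.3
      vertex 0.1 9.2 26.3
    endloop
  endfacet
  facet normal -0.6313 -0.7756 0.0000
    outer loop
      vertex 1.1 3.9 0.0
      vertex 5.4 0.4 0.0
      vertex 5.4 0.4 26.3
    endloop
  endfacet
  facet normal -0.6313 -0.7756 0.0000
    outer loop
      vertex 1.1 3.9 0.0
      vertex 5.4 0.4 26.3
      vertex 1.1 3.9 26.3
    endloop
  endfacet
  facet normal 0.0182 -0.9998 0.0000
    outer loop
      vertex 5.4 0.4 0.0
      vertex 10.9 0.5 0.0
      vertex 10.9 0.5 26.3
    endloop
  endfacet
  facet normal 0.0182 -0.9998 0.0000
    outer loop
      vertex 5.4 0.4 0.0
      vertex 10.9 0.5 26.3
      vertex 5.4 0.4 26.3
    endloop
  endfacet
  facet normal 0.6598 -0.7514 0.0000
    outer loop
      vertex 10.9 0.5 0.0
      vertex 15.0 4.1 0.0
      vertex 15.0 4.1 26.3
    endloop
  endfacet
  facet normal 0.6598 -0.7514 0.0000
    outer loop
      vertex 10.9 0.5 0.0
      vertex 15.0 4.1 26.3
      vertex 10.9 0.5 26.3
    endloop
  endfacet
  facet normal 0.9864 -0.1644 0.0000
    outer loop
      vertex 15.0 4.1 0.0
      vertex 15.9 9.5 0.0
      vertex 15.9 9.5 26.3
    endloop
  endfacet
  facet normal 0.9864 -0.1644 0.0000
    outer loop
      vertex 15.0 4.1 0.0
      vertex 15.9 9.5 26.3
      vertex 15.0 4.1 26.3
    endloop
  endfacet
endsolid part

The G0 Z moves step by Δz≈3.3 mm. Every layer's G1 loop is the same polygon, so the solid is a straight extrusion of it from z=0 to z≈26.3. Closing with flat bottom and top caps and triangulating gives 32 facets — a regular 9-sided prism (a cylinder approximated with 9 flat sides), circumscribed radius ≈ 8 mm, height ≈ 26.3 mm.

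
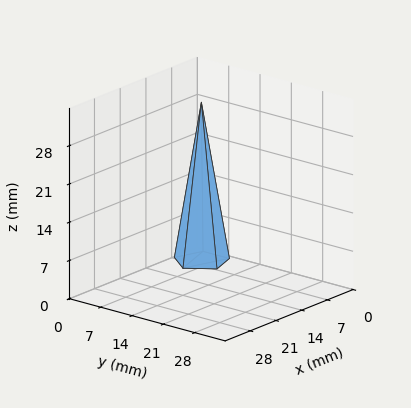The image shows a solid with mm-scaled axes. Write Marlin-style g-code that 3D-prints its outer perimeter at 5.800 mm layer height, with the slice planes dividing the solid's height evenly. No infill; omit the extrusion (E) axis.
Reading the render: the shape is a regular 5-sided pyramid, base circumscribed radius ≈ 5 mm, apex at z ≈ 29 mm (dimensions read to the nearest mm from the axis ticks). For the g-code, the solid's height is divided into equal slices at the stated Δz and each level perimeter traced with G1 moves after a G0 lift.

; perimeter-only toolpath
G21 ; units = mm
G90 ; absolute positioning
G28 ; home
; layer 1
G0 Z5.800
G0 X9.000 Y5.000
G1 X6.236 Y8.804
G1 X1.764 Y7.351
G1 X1.764 Y2.649
G1 X6.236 Y1.196
G1 X9.000 Y5.000
; layer 2
G0 Z11.600
G0 X8.000 Y5.000
G1 X5.927 Y7.853
G1 X2.573 Y6.763
G1 X2.573 Y3.237
G1 X5.927 Y2.147
G1 X8.000 Y5.000
; layer 3
G0 Z17.400
G0 X7.000 Y5.000
G1 X5.618 Y6.902
G1 X3.382 Y6.176
G1 X3.382 Y3.824
G1 X5.618 Y3.098
G1 X7.000 Y5.000
; layer 4
G0 Z23.200
G0 X6.000 Y5.000
G1 X5.309 Y5.951
G1 X4.191 Y5.588
G1 X4.191 Y4.412
G1 X5.309 Y4.049
G1 X6.000 Y5.000
M2 ; end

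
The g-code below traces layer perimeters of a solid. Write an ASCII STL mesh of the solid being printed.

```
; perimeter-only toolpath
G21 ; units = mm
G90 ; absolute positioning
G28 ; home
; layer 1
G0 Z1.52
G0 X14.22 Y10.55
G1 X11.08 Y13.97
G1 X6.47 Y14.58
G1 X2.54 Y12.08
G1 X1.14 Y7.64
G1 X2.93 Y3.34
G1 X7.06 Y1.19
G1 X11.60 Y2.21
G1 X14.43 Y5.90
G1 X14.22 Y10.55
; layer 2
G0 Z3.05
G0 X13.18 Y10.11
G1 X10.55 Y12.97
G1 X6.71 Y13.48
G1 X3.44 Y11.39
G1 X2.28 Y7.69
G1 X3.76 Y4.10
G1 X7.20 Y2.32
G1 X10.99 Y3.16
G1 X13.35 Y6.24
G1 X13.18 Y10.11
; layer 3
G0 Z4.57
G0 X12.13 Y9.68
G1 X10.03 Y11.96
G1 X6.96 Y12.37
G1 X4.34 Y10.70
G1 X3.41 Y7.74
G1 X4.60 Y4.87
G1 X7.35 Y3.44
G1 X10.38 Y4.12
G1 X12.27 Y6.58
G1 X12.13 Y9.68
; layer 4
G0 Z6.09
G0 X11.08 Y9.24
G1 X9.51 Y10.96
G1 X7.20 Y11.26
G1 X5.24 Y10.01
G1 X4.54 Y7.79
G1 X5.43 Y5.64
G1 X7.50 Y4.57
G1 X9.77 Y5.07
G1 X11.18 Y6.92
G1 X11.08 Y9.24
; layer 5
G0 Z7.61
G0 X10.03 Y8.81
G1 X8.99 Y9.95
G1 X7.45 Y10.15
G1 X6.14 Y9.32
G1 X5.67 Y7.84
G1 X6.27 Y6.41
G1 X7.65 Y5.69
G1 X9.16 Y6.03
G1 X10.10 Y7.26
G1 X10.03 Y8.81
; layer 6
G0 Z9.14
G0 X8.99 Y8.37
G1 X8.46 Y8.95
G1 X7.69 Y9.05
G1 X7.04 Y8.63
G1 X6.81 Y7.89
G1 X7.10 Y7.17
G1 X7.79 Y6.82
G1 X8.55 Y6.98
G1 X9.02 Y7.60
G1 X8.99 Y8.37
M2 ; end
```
solid part
  facet normal 0.0000 0.0000 -1.0000
    outer loop
      vertex 6.22 15.69 0.00
      vertex 11.60 14.98 0.00
      vertex 15.27 10.98 0.00
    endloop
  endfacet
  facet normal 0.0000 0.0000 -1.0000
    outer loop
      vertex 1.64 12.77 0.00
      vertex 6.22 15.69 0.00
      vertex 15.27 10.98 0.00
    endloop
  endfacet
  facet normal 0.0000 0.0000 -1.0000
    outer loop
      vertex 0.01 7.59 0.00
      vertex 1.64 12.77 0.00
      vertex 15.27 10.98 0.00
    endloop
  endfacet
  facet normal 0.0000 0.0000 -1.0000
    outer loop
      vertex 2.09 2.57 0.00
      vertex 0.01 7.59 0.00
      vertex 15.27 10.98 0.00
    endloop
  endfacet
  facet normal 0.0000 0.0000 -1.0000
    outer loop
      vertex 6.91 0.07 0.00
      vertex 2.09 2.57 0.00
      vertex 15.27 10.98 0.00
    endloop
  endfacet
  facet normal 0.0000 0.0000 -1.0000
    outer loop
      vertex 12.21 1.25 0.00
      vertex 6.91 0.07 0.00
      vertex 15.27 10.98 0.00
    endloop
  endfacet
  facet normal 0.0000 0.0000 -1.0000
    outer loop
      vertex 15.51 5.56 0.00
      vertex 12.21 1.25 0.00
      vertex 15.27 10.98 0.00
    endloop
  endfacet
  facet normal 0.6038 0.5540 0.5732
    outer loop
      vertex 15.27 10.98 0.00
      vertex 11.60 14.98 0.00
      vertex 7.94 7.94 10.66
    endloop
  endfacet
  facet normal 0.1072 0.8123 0.5733
    outer loop
      vertex 11.60 14.98 0.00
      vertex 6.22 15.69 0.00
      vertex 7.94 7.94 10.66
    endloop
  endfacet
  facet normal -0.4405 0.6909 0.5733
    outer loop
      vertex 6.22 15.69 0.00
      vertex 1.64 12.77 0.00
      vertex 7.94 7.94 10.66
    endloop
  endfacet
  facet normal -0.7815 0.2459 0.5733
    outer loop
      vertex 1.64 12.77 0.00
      vertex 0.01 7.59 0.00
      vertex 7.94 7.94 10.66
    endloop
  endfacet
  facet normal -0.7569 -0.3136 0.5734
    outer loop
      vertex 0.01 7.59 0.00
      vertex 2.09 2.57 0.00
      vertex 7.94 7.94 10.66
    endloop
  endfacet
  facet normal -0.3772 -0.7273 0.5734
    outer loop
      vertex 2.09 2.57 0.00
      vertex 6.91 0.07 0.00
      vertex 7.94 7.94 10.66
    endloop
  endfacet
  facet normal 0.1781 -0.7998 0.5733
    outer loop
      vertex 6.91 0.07 0.00
      vertex 12.21 1.25 0.00
      vertex 7.94 7.94 10.66
    endloop
  endfacet
  facet normal 0.6506 -0.4981 0.5732
    outer loop
      vertex 12.21 1.25 0.00
      vertex 15.51 5.56 0.00
      vertex 7.94 7.94 10.66
    endloop
  endfacet
  facet normal 0.8186 0.0362 0.5732
    outer loop
      vertex 15.51 5.56 0.00
      vertex 15.27 10.98 0.00
      vertex 7.94 7.94 10.66
    endloop
  endfacet
endsolid part

The G0 Z moves step by Δz≈1.52 mm. The G1 loops shrink linearly with z, so the solid tapers from its base footprint up to z≈10.7. Closing with a flat bottom cap and the tapered top and triangulating gives 16 facets — a regular 9-sided pyramid, base circumscribed radius ≈ 7.94 mm, apex at z ≈ 10.7 mm.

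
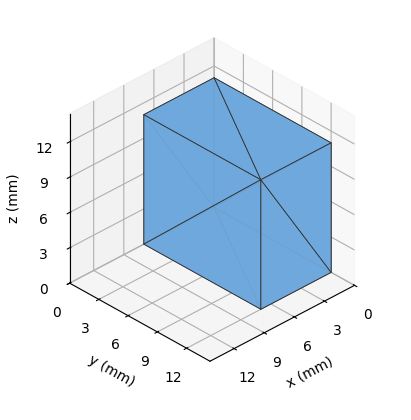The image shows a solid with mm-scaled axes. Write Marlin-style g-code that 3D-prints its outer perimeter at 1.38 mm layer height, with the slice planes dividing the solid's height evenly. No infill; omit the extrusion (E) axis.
Reading the render: the shape is a rectangular box, roughly 7 × 12 mm footprint and 11 mm tall (dimensions read to the nearest mm from the axis ticks). For the g-code, the solid's height is divided into equal slices at the stated Δz and each level perimeter traced with G1 moves after a G0 lift.

; perimeter-only toolpath
G21 ; units = mm
G90 ; absolute positioning
G28 ; home
; layer 1
G0 Z1.38
G0 X0.00 Y0.00
G1 X7.00 Y0.00
G1 X7.00 Y12.00
G1 X0.00 Y12.00
G1 X0.00 Y0.00
; layer 2
G0 Z2.75
G0 X0.00 Y0.00
G1 X7.00 Y0.00
G1 X7.00 Y12.00
G1 X0.00 Y12.00
G1 X0.00 Y0.00
; layer 3
G0 Z4.12
G0 X0.00 Y0.00
G1 X7.00 Y0.00
G1 X7.00 Y12.00
G1 X0.00 Y12.00
G1 X0.00 Y0.00
; layer 4
G0 Z5.50
G0 X0.00 Y0.00
G1 X7.00 Y0.00
G1 X7.00 Y12.00
G1 X0.00 Y12.00
G1 X0.00 Y0.00
; layer 5
G0 Z6.88
G0 X0.00 Y0.00
G1 X7.00 Y0.00
G1 X7.00 Y12.00
G1 X0.00 Y12.00
G1 X0.00 Y0.00
; layer 6
G0 Z8.25
G0 X0.00 Y0.00
G1 X7.00 Y0.00
G1 X7.00 Y12.00
G1 X0.00 Y12.00
G1 X0.00 Y0.00
; layer 7
G0 Z9.62
G0 X0.00 Y0.00
G1 X7.00 Y0.00
G1 X7.00 Y12.00
G1 X0.00 Y12.00
G1 X0.00 Y0.00
; layer 8
G0 Z11.00
G0 X0.00 Y0.00
G1 X7.00 Y0.00
G1 X7.00 Y12.00
G1 X0.00 Y12.00
G1 X0.00 Y0.00
M2 ; end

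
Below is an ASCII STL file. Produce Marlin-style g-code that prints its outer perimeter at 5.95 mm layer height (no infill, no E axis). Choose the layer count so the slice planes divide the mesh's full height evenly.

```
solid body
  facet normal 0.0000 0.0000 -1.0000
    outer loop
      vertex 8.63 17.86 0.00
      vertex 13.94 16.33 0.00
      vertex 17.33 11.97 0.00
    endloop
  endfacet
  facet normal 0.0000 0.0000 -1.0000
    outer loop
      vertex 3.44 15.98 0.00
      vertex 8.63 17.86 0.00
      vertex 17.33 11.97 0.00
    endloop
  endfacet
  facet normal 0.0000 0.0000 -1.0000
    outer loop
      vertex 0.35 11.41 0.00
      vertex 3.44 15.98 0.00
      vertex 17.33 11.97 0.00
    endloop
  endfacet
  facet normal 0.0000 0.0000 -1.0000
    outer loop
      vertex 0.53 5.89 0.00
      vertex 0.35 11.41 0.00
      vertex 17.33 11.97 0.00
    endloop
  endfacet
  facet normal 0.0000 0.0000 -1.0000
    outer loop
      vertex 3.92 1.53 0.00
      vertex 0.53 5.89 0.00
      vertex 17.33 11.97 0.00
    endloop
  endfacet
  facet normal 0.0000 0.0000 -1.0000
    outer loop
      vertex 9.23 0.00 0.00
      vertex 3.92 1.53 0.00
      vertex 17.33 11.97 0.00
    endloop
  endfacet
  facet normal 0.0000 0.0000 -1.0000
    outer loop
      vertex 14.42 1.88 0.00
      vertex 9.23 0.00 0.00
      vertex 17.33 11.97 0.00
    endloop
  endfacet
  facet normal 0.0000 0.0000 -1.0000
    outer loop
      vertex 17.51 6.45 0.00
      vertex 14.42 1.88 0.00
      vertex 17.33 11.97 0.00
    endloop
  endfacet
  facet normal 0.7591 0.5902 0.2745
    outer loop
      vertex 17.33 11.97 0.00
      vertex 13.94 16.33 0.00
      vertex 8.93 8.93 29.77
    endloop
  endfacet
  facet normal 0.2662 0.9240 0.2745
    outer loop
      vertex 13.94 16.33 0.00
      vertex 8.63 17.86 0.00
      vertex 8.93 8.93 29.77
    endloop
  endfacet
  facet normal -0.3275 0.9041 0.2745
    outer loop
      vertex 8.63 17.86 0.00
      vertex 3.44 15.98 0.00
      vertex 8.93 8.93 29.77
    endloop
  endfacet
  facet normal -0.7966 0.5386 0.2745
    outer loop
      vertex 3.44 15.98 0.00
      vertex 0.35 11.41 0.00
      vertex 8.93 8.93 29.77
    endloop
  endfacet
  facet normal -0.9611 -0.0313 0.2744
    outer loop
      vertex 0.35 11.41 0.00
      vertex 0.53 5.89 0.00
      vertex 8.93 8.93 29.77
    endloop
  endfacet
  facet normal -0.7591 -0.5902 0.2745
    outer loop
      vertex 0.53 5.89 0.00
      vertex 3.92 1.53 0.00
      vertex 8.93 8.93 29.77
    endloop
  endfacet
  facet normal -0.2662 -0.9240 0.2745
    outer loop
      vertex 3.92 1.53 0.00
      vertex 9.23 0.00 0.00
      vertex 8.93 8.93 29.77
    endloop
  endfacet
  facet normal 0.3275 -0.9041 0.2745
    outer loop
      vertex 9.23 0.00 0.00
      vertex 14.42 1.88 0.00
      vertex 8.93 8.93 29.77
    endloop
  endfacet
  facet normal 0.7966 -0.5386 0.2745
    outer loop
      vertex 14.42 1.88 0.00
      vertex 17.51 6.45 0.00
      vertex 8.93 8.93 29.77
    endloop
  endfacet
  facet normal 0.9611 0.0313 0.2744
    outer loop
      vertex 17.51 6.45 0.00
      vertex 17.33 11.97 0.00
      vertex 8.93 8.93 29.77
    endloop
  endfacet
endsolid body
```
; perimeter-only toolpath
G21 ; units = mm
G90 ; absolute positioning
G28 ; home
; layer 1
G0 Z5.95
G0 X15.65 Y11.36
G1 X12.94 Y14.85
G1 X8.69 Y16.07
G1 X4.54 Y14.57
G1 X2.07 Y10.91
G1 X2.21 Y6.50
G1 X4.92 Y3.01
G1 X9.17 Y1.79
G1 X13.32 Y3.29
G1 X15.79 Y6.95
G1 X15.65 Y11.36
; layer 2
G0 Z11.91
G0 X13.97 Y10.75
G1 X11.94 Y13.37
G1 X8.75 Y14.29
G1 X5.64 Y13.16
G1 X3.78 Y10.42
G1 X3.89 Y7.11
G1 X5.92 Y4.49
G1 X9.11 Y3.57
G1 X12.22 Y4.70
G1 X14.08 Y7.44
G1 X13.97 Y10.75
; layer 3
G0 Z17.86
G0 X12.29 Y10.15
G1 X10.93 Y11.89
G1 X8.81 Y12.50
G1 X6.73 Y11.75
G1 X5.50 Y9.92
G1 X5.57 Y7.71
G1 X6.93 Y5.97
G1 X9.05 Y5.36
G1 X11.13 Y6.11
G1 X12.36 Y7.94
G1 X12.29 Y10.15
; layer 4
G0 Z23.82
G0 X10.61 Y9.54
G1 X9.93 Y10.41
G1 X8.87 Y10.72
G1 X7.83 Y10.34
G1 X7.21 Y9.43
G1 X7.25 Y8.32
G1 X7.93 Y7.45
G1 X8.99 Y7.14
G1 X10.03 Y7.52
G1 X10.65 Y8.43
G1 X10.61 Y9.54
M2 ; end

The solid is a regular 10-sided pyramid, base circumscribed radius ≈ 8.93 mm, apex at z ≈ 29.8 mm. Slicing at Δz = 5.95 mm — 5 equal slices spanning the solid's height, so layer i sits at z = i·h/5 — gives 4 non-empty perimeters. Each is a 10-segment closed polygon; G0 lifts to the layer z and rapids to the start vertex, then G1 traces the edges. The cross-section shrinks linearly with z (the slice at the apex is degenerate and omitted).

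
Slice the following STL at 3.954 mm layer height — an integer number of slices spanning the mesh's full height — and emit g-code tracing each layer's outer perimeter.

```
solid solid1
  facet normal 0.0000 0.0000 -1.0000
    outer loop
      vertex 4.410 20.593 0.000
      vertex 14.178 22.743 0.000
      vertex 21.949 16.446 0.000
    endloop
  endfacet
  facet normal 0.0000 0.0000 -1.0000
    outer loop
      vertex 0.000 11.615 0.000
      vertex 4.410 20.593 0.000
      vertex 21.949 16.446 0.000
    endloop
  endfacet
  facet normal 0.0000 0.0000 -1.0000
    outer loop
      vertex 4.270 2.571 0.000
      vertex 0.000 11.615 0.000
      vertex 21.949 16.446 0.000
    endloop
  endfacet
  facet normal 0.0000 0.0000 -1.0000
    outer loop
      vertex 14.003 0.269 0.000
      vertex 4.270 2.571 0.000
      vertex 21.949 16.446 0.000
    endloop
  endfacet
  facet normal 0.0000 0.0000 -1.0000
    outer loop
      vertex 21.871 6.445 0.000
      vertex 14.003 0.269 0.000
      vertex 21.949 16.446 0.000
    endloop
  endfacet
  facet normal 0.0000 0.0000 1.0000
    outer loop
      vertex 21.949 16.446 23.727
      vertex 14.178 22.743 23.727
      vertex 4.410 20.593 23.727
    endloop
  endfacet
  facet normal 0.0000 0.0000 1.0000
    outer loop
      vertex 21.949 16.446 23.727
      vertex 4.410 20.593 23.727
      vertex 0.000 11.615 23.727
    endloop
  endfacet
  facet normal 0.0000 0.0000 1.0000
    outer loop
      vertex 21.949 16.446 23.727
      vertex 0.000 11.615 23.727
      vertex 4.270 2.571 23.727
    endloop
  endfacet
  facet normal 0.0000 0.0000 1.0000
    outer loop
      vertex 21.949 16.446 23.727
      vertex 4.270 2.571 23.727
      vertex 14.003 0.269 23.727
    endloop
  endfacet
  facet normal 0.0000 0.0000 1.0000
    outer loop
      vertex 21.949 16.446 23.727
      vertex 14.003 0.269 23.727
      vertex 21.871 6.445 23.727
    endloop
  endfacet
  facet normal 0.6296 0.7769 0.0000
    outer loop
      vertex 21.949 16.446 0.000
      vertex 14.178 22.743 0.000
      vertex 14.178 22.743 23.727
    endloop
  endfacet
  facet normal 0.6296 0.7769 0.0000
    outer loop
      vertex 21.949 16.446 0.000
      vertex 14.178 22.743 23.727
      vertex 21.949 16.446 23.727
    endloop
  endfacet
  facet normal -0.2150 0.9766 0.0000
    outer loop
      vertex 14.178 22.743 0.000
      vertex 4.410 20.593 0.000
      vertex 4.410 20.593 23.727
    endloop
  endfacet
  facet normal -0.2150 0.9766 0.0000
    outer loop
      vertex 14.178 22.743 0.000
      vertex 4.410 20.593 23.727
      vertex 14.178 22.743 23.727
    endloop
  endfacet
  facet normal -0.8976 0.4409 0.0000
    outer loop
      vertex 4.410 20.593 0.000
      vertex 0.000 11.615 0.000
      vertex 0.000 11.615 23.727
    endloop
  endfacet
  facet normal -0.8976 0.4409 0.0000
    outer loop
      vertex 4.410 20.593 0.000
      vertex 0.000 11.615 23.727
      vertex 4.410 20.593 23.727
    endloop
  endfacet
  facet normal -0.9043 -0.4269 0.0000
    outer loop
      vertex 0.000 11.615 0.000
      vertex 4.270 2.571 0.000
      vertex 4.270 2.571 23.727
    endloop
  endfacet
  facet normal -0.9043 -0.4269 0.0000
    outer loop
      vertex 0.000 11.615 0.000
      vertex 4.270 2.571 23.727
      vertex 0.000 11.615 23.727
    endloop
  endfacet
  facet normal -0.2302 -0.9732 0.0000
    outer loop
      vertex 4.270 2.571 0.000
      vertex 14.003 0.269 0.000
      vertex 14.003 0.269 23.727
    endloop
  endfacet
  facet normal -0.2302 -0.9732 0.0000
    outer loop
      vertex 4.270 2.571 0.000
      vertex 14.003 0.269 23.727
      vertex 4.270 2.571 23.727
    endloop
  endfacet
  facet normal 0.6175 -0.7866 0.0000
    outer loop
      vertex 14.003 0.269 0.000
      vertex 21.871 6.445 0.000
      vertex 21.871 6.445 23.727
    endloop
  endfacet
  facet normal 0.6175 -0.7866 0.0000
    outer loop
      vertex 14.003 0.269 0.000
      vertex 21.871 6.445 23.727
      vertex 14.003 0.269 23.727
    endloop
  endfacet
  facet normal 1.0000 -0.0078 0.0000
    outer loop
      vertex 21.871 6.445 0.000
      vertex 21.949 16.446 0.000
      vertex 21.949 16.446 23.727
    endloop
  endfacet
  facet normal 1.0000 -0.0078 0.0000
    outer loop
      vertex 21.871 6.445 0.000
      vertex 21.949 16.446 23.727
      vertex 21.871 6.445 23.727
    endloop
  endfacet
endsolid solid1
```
; perimeter-only toolpath
G21 ; units = mm
G90 ; absolute positioning
G28 ; home
; layer 1
G0 Z3.954
G0 X21.949 Y16.446
G1 X14.178 Y22.743
G1 X4.410 Y20.593
G1 X0.000 Y11.615
G1 X4.270 Y2.571
G1 X14.003 Y0.269
G1 X21.871 Y6.445
G1 X21.949 Y16.446
; layer 2
G0 Z7.909
G0 X21.949 Y16.446
G1 X14.178 Y22.743
G1 X4.410 Y20.593
G1 X0.000 Y11.615
G1 X4.270 Y2.571
G1 X14.003 Y0.269
G1 X21.871 Y6.445
G1 X21.949 Y16.446
; layer 3
G0 Z11.864
G0 X21.949 Y16.446
G1 X14.178 Y22.743
G1 X4.410 Y20.593
G1 X0.000 Y11.615
G1 X4.270 Y2.571
G1 X14.003 Y0.269
G1 X21.871 Y6.445
G1 X21.949 Y16.446
; layer 4
G0 Z15.818
G0 X21.949 Y16.446
G1 X14.178 Y22.743
G1 X4.410 Y20.593
G1 X0.000 Y11.615
G1 X4.270 Y2.571
G1 X14.003 Y0.269
G1 X21.871 Y6.445
G1 X21.949 Y16.446
; layer 5
G0 Z19.773
G0 X21.949 Y16.446
G1 X14.178 Y22.743
G1 X4.410 Y20.593
G1 X0.000 Y11.615
G1 X4.270 Y2.571
G1 X14.003 Y0.269
G1 X21.871 Y6.445
G1 X21.949 Y16.446
; layer 6
G0 Z23.727
G0 X21.949 Y16.446
G1 X14.178 Y22.743
G1 X4.410 Y20.593
G1 X0.000 Y11.615
G1 X4.270 Y2.571
G1 X14.003 Y0.269
G1 X21.871 Y6.445
G1 X21.949 Y16.446
M2 ; end

The solid is a regular 7-sided prism (a cylinder approximated with 7 flat sides), circumscribed radius ≈ 11.5 mm, height ≈ 23.7 mm. Slicing at Δz = 3.954 mm — 6 equal slices spanning the solid's height, so layer i sits at z = i·h/6 — gives 6 non-empty perimeters. Each is a 7-segment closed polygon; G0 lifts to the layer z and rapids to the start vertex, then G1 traces the edges.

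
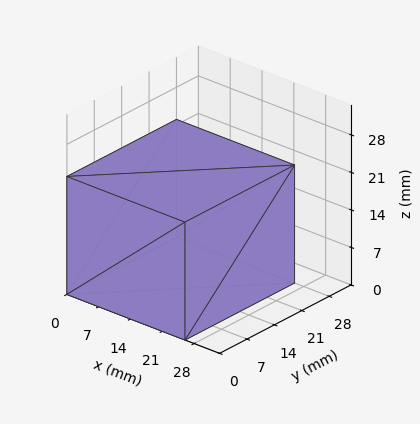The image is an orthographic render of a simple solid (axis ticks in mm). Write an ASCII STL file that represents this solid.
Reading the render: the shape is a rectangular box, roughly 26 × 28 mm footprint and 22 mm tall (dimensions read to the nearest mm from the axis ticks). For the STL, each face is triangulated and given an outward normal.

solid part
  facet normal 0.0000 0.0000 -1.0000
    outer loop
      vertex 26.00 28.00 0.00
      vertex 26.00 0.00 0.00
      vertex 0.00 0.00 0.00
    endloop
  endfacet
  facet normal 0.0000 0.0000 -1.0000
    outer loop
      vertex 0.00 28.00 0.00
      vertex 26.00 28.00 0.00
      vertex 0.00 0.00 0.00
    endloop
  endfacet
  facet normal 0.0000 0.0000 1.0000
    outer loop
      vertex 0.00 0.00 22.00
      vertex 26.00 0.00 22.00
      vertex 26.00 28.00 22.00
    endloop
  endfacet
  facet normal 0.0000 0.0000 1.0000
    outer loop
      vertex 0.00 0.00 22.00
      vertex 26.00 28.00 22.00
      vertex 0.00 28.00 22.00
    endloop
  endfacet
  facet normal 0.0000 -1.0000 0.0000
    outer loop
      vertex 0.00 0.00 0.00
      vertex 26.00 0.00 0.00
      vertex 26.00 0.00 22.00
    endloop
  endfacet
  facet normal 0.0000 -1.0000 0.0000
    outer loop
      vertex 0.00 0.00 0.00
      vertex 26.00 0.00 22.00
      vertex 0.00 0.00 22.00
    endloop
  endfacet
  facet normal 0.0000 1.0000 0.0000
    outer loop
      vertex 26.00 28.00 22.00
      vertex 26.00 28.00 0.00
      vertex 0.00 28.00 0.00
    endloop
  endfacet
  facet normal 0.0000 1.0000 0.0000
    outer loop
      vertex 0.00 28.00 22.00
      vertex 26.00 28.00 22.00
      vertex 0.00 28.00 0.00
    endloop
  endfacet
  facet normal -1.0000 0.0000 0.0000
    outer loop
      vertex 0.00 28.00 22.00
      vertex 0.00 28.00 0.00
      vertex 0.00 0.00 0.00
    endloop
  endfacet
  facet normal -1.0000 0.0000 0.0000
    outer loop
      vertex 0.00 0.00 22.00
      vertex 0.00 28.00 22.00
      vertex 0.00 0.00 0.00
    endloop
  endfacet
  facet normal 1.0000 0.0000 0.0000
    outer loop
      vertex 26.00 0.00 0.00
      vertex 26.00 28.00 0.00
      vertex 26.00 28.00 22.00
    endloop
  endfacet
  facet normal 1.0000 0.0000 0.0000
    outer loop
      vertex 26.00 0.00 0.00
      vertex 26.00 28.00 22.00
      vertex 26.00 0.00 22.00
    endloop
  endfacet
endsolid part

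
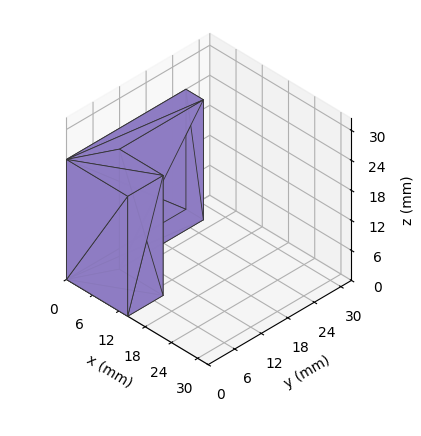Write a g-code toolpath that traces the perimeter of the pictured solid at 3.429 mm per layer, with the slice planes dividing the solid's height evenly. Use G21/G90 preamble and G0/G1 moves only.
Reading the render: the shape is an L-shaped prism: outer 14 × 27 mm, arm thicknesses ≈ 8 mm (horizontal) and 4 mm (vertical), extruded 24 mm in z (dimensions read to the nearest mm from the axis ticks). For the g-code, the solid's height is divided into equal slices at the stated Δz and each level perimeter traced with G1 moves after a G0 lift.

; perimeter-only toolpath
G21 ; units = mm
G90 ; absolute positioning
G28 ; home
; layer 1
G0 Z3.429
G0 X0.000 Y0.000
G1 X14.000 Y0.000
G1 X14.000 Y8.000
G1 X4.000 Y8.000
G1 X4.000 Y27.000
G1 X0.000 Y27.000
G1 X0.000 Y0.000
; layer 2
G0 Z6.857
G0 X0.000 Y0.000
G1 X14.000 Y0.000
G1 X14.000 Y8.000
G1 X4.000 Y8.000
G1 X4.000 Y27.000
G1 X0.000 Y27.000
G1 X0.000 Y0.000
; layer 3
G0 Z10.286
G0 X0.000 Y0.000
G1 X14.000 Y0.000
G1 X14.000 Y8.000
G1 X4.000 Y8.000
G1 X4.000 Y27.000
G1 X0.000 Y27.000
G1 X0.000 Y0.000
; layer 4
G0 Z13.714
G0 X0.000 Y0.000
G1 X14.000 Y0.000
G1 X14.000 Y8.000
G1 X4.000 Y8.000
G1 X4.000 Y27.000
G1 X0.000 Y27.000
G1 X0.000 Y0.000
; layer 5
G0 Z17.143
G0 X0.000 Y0.000
G1 X14.000 Y0.000
G1 X14.000 Y8.000
G1 X4.000 Y8.000
G1 X4.000 Y27.000
G1 X0.000 Y27.000
G1 X0.000 Y0.000
; layer 6
G0 Z20.571
G0 X0.000 Y0.000
G1 X14.000 Y0.000
G1 X14.000 Y8.000
G1 X4.000 Y8.000
G1 X4.000 Y27.000
G1 X0.000 Y27.000
G1 X0.000 Y0.000
; layer 7
G0 Z24.000
G0 X0.000 Y0.000
G1 X14.000 Y0.000
G1 X14.000 Y8.000
G1 X4.000 Y8.000
G1 X4.000 Y27.000
G1 X0.000 Y27.000
G1 X0.000 Y0.000
M2 ; end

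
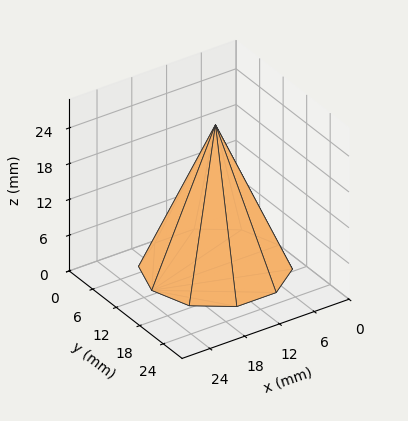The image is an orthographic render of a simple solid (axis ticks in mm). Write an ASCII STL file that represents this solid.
Reading the render: the shape is a regular 10-sided pyramid, base circumscribed radius ≈ 11 mm, apex at z ≈ 24 mm (dimensions read to the nearest mm from the axis ticks). For the STL, each face is triangulated and given an outward normal.

solid part
  facet normal 0.0000 0.0000 -1.0000
    outer loop
      vertex 14.40 21.46 0.00
      vertex 19.90 17.47 0.00
      vertex 22.00 11.00 0.00
    endloop
  endfacet
  facet normal 0.0000 0.0000 -1.0000
    outer loop
      vertex 7.60 21.46 0.00
      vertex 14.40 21.46 0.00
      vertex 22.00 11.00 0.00
    endloop
  endfacet
  facet normal 0.0000 0.0000 -1.0000
    outer loop
      vertex 2.10 17.47 0.00
      vertex 7.60 21.46 0.00
      vertex 22.00 11.00 0.00
    endloop
  endfacet
  facet normal 0.0000 0.0000 -1.0000
    outer loop
      vertex 0.00 11.00 0.00
      vertex 2.10 17.47 0.00
      vertex 22.00 11.00 0.00
    endloop
  endfacet
  facet normal 0.0000 0.0000 -1.0000
    outer loop
      vertex 2.10 4.53 0.00
      vertex 0.00 11.00 0.00
      vertex 22.00 11.00 0.00
    endloop
  endfacet
  facet normal 0.0000 0.0000 -1.0000
    outer loop
      vertex 7.60 0.54 0.00
      vertex 2.10 4.53 0.00
      vertex 22.00 11.00 0.00
    endloop
  endfacet
  facet normal 0.0000 0.0000 -1.0000
    outer loop
      vertex 14.40 0.54 0.00
      vertex 7.60 0.54 0.00
      vertex 22.00 11.00 0.00
    endloop
  endfacet
  facet normal 0.0000 0.0000 -1.0000
    outer loop
      vertex 19.90 4.53 0.00
      vertex 14.40 0.54 0.00
      vertex 22.00 11.00 0.00
    endloop
  endfacet
  facet normal 0.8719 0.2830 0.3996
    outer loop
      vertex 22.00 11.00 0.00
      vertex 19.90 17.47 0.00
      vertex 11.00 11.00 24.00
    endloop
  endfacet
  facet normal 0.5383 0.7420 0.3996
    outer loop
      vertex 19.90 17.47 0.00
      vertex 14.40 21.46 0.00
      vertex 11.00 11.00 24.00
    endloop
  endfacet
  facet normal 0.0000 0.9167 0.3995
    outer loop
      vertex 14.40 21.46 0.00
      vertex 7.60 21.46 0.00
      vertex 11.00 11.00 24.00
    endloop
  endfacet
  facet normal -0.5383 0.7420 0.3996
    outer loop
      vertex 7.60 21.46 0.00
      vertex 2.10 17.47 0.00
      vertex 11.00 11.00 24.00
    endloop
  endfacet
  facet normal -0.8719 0.2830 0.3996
    outer loop
      vertex 2.10 17.47 0.00
      vertex 0.00 11.00 0.00
      vertex 11.00 11.00 24.00
    endloop
  endfacet
  facet normal -0.8719 -0.2830 0.3996
    outer loop
      vertex 0.00 11.00 0.00
      vertex 2.10 4.53 0.00
      vertex 11.00 11.00 24.00
    endloop
  endfacet
  facet normal -0.5383 -0.7420 0.3996
    outer loop
      vertex 2.10 4.53 0.00
      vertex 7.60 0.54 0.00
      vertex 11.00 11.00 24.00
    endloop
  endfacet
  facet normal 0.0000 -0.9167 0.3995
    outer loop
      vertex 7.60 0.54 0.00
      vertex 14.40 0.54 0.00
      vertex 11.00 11.00 24.00
    endloop
  endfacet
  facet normal 0.5383 -0.7420 0.3996
    outer loop
      vertex 14.40 0.54 0.00
      vertex 19.90 4.53 0.00
      vertex 11.00 11.00 24.00
    endloop
  endfacet
  facet normal 0.8719 -0.2830 0.3996
    outer loop
      vertex 19.90 4.53 0.00
      vertex 22.00 11.00 0.00
      vertex 11.00 11.00 24.00
    endloop
  endfacet
endsolid part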